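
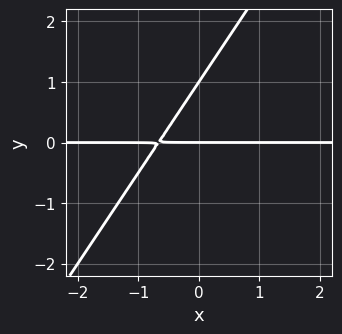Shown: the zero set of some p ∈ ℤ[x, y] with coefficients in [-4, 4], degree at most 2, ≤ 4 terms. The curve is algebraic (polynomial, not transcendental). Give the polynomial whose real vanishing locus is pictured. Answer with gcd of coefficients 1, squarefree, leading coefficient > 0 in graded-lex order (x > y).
3*x*y - 2*y^2 + 2*y

deg p = 2. No degree-1 curve has this shape.
From the axis intercepts and sections: among the integer gridlines, it crosses the y-axis at y ∈ {0, 1}; the visible x-axis segment lies entirely on the curve.
Fitting integer coefficients to these (and the overall shape) gives p.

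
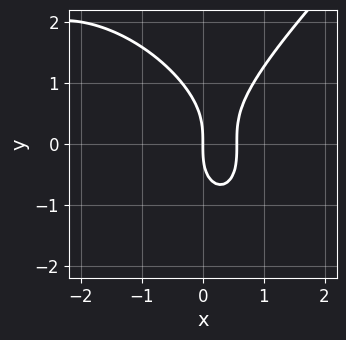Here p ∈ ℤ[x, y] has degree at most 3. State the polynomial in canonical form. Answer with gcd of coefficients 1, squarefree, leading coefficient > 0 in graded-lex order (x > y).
deg p = 3. A generic line meets the curve in up to 3 points.
Checking where it meets the axes: it meets the y-axis at y = 0 (among the integer gridlines); one x-axis crossing is at x = 0.
Matching integer coefficients to the picture gives p.

x^3 - y^3 + 3*x^2 - 2*x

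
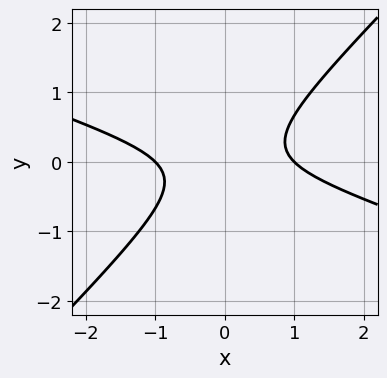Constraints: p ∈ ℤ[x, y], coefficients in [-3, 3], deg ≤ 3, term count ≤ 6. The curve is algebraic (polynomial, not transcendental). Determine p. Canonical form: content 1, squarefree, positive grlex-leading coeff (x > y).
x^2 + 2*x*y - 3*y^2 - 1

1. The degree is 2 — a generic line meets the curve in up to 2 points.
2. From the visible intercepts: no y-intercept at any integer in the box; the x-axis gridline crossings are at x ∈ {-1, 1}.
3. Fitting integer coefficients to these (and the overall shape) gives p.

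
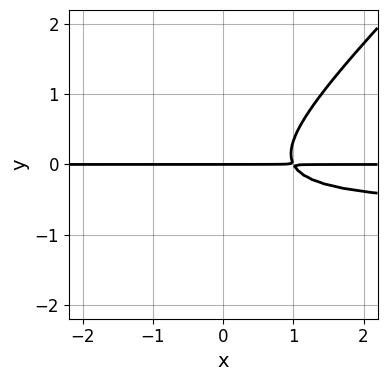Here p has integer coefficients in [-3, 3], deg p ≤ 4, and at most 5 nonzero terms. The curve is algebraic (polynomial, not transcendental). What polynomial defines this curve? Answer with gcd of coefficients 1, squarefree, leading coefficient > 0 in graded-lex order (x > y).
First, deg p = 3.
Next, observable constraints: it crosses the y-axis at the gridline y = 0; the visible x-axis segment lies entirely on the curve.
Finally, assembling these constraints gives the stated polynomial.

3*x*y^2 - 3*y^3 + 2*x*y - 2*y^2 - 2*y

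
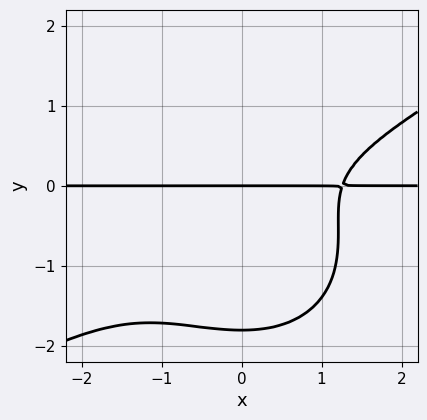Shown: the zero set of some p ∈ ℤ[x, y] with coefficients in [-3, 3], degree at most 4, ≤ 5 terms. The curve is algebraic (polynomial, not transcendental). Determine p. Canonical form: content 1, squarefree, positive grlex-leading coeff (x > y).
x^3*y - x^2*y^2 - 2*y^4 - 3*y^3 - 2*y

1. Degree: the shape is more complex than any degree-3 curve, so deg p = 4.
2. Reading off the gridlines: the visible x-axis segment lies entirely on the curve; one y-axis crossing is at y = 0.
3. The integer polynomial consistent with all of this is the stated p.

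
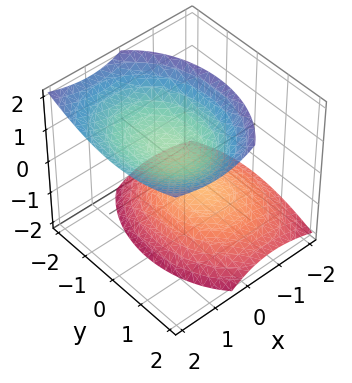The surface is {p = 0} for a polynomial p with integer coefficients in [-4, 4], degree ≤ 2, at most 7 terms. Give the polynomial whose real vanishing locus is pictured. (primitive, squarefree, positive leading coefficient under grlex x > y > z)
3*x^2 - 3*x*z + 2*y^2 - 3*z^2 + 3

First, the picture has 2 separate pieces.
Then, degree: the shape is more complex than any degree-1 surface, so deg p = 2.
Then, checking where it meets the axes: the z-axis gridline crossings are at z ∈ {-1, 1}; no y-intercept at any integer in the box; no x-intercept at any integer in the box.
Finally, assembling these constraints gives the stated polynomial.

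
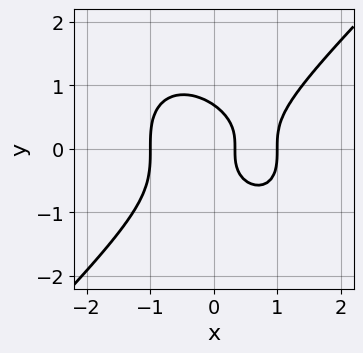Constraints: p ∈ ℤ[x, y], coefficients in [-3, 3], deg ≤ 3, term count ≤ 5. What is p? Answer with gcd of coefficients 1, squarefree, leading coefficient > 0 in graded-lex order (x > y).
3*x^3 - 3*y^3 - x^2 - 3*x + 1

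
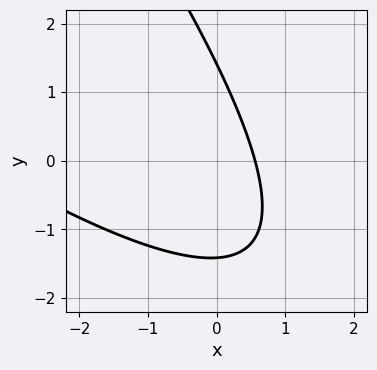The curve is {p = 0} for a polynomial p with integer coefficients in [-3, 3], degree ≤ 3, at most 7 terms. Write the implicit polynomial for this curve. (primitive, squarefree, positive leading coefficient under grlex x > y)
First, the degree is 2 — the shape is more complex than any degree-1 curve.
Finally, putting this together gives p.

x^2 + 2*x*y + y^2 + 3*x - 2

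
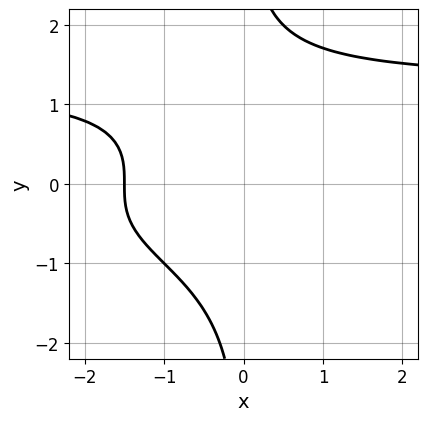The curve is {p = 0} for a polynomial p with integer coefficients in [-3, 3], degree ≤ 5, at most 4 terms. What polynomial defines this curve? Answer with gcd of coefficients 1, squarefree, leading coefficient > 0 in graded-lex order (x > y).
x*y^3 - 2*x - 3

(a) The degree is 4 — no degree-3 curve has this shape.
(b) Reading off the gridlines: no y-intercept at any integer in the box.
(c) Matching integer coefficients to the picture gives p.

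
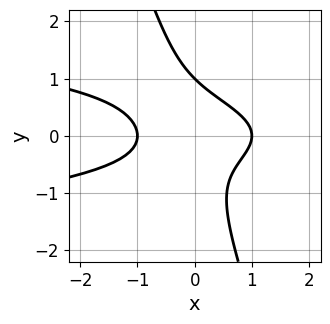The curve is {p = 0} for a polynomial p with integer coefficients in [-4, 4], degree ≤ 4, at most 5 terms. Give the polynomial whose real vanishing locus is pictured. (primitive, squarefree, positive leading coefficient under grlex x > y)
3*x*y^2 + y^3 + x^2 - 1

The degree is 3 — no degree-2 curve has this shape.
Against the integer gridlines: among the integer gridlines, it crosses the x-axis at x ∈ {-1, 1}; one y-axis crossing is at y = 1.
Fitting integer coefficients to these (and the overall shape) gives p.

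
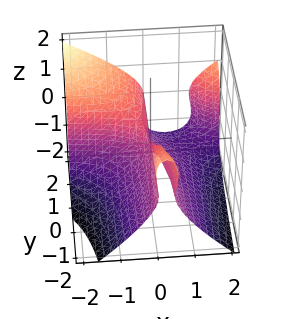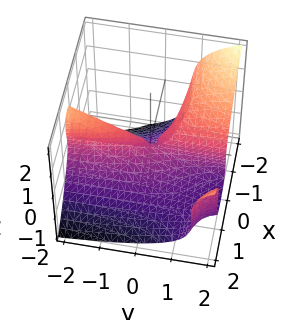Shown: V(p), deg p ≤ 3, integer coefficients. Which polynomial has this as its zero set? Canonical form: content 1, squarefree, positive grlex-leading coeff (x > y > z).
3*x^2*y - y*z^2 - 2*z^3 - 3*x^2 - 2*x*y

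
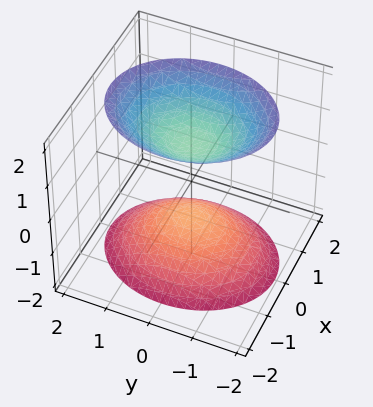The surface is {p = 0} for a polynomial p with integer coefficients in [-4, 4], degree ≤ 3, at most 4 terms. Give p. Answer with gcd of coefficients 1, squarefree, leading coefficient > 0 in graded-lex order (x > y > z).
3*x^2 + 2*y^2 - 2*z^2 + 2

First, the picture has 2 separate pieces. They look like related sheets of one shape, so recover p as a whole.
Then, degree: two sheets facing apart; a quadric, so deg p = 2.
Then, symmetries: it's symmetric under y → −y, forcing even powers of y; it's symmetric under z → −z, forcing even powers of z; mirror symmetry x ↦ −x ⇒ only even powers of x.
Next, from the visible intercepts: the z-axis gridline crossings are at z ∈ {-1, 1}; the surface avoids every integer y-axis point in the box; it misses every integer gridline on the x-axis.
Finally, together with the visible shape, these determine p as stated.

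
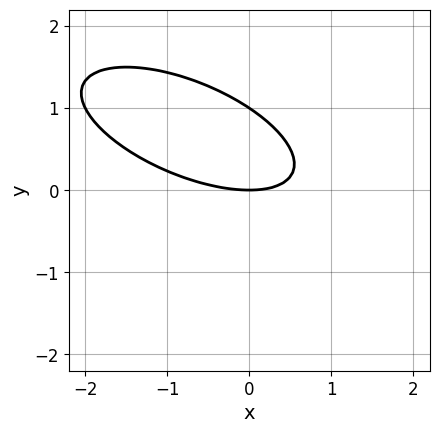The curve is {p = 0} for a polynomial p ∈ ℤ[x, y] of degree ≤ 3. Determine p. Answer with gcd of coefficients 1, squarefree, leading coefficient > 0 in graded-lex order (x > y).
1. deg p = 2. No degree-1 curve has this shape.
2. Checking where it meets the axes: among the integer gridlines, it crosses the y-axis at y ∈ {0, 1}; it meets the x-axis at x = 0 (among the integer gridlines).
3. Fitting integer coefficients to these (and the overall shape) gives p.

x^2 + 2*x*y + 3*y^2 - 3*y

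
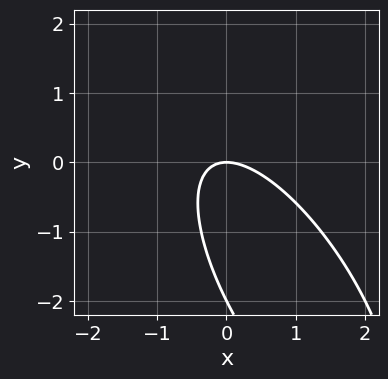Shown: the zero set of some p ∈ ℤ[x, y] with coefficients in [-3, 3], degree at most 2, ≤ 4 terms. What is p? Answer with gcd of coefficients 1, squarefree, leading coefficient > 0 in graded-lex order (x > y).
2*x^2 + 2*x*y + y^2 + 2*y

(a) The degree is 2 — no degree-1 curve has this shape.
(b) From the visible intercepts: it meets the x-axis at x = 0 (among the integer gridlines); among the integer gridlines, it crosses the y-axis at y ∈ {-2, 0}.
(c) Solving for integer coefficients yields p as stated.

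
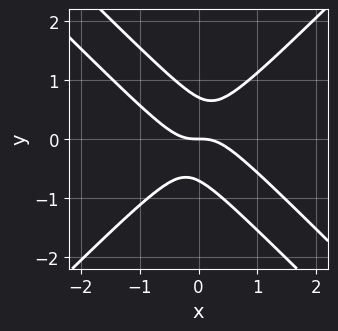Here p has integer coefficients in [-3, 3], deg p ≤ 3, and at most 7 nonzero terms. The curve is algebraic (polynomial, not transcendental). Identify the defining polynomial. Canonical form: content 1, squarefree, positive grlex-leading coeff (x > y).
2*x^3 + 2*x^2*y - 2*x*y^2 - 2*y^3 + y

1. Degree: a generic line meets the curve in up to 3 points, so deg p = 3.
2. Reading off the gridlines: it crosses the y-axis at the gridline y = 0; one x-axis crossing is at x = 0.
3. Assembling these constraints gives the stated polynomial.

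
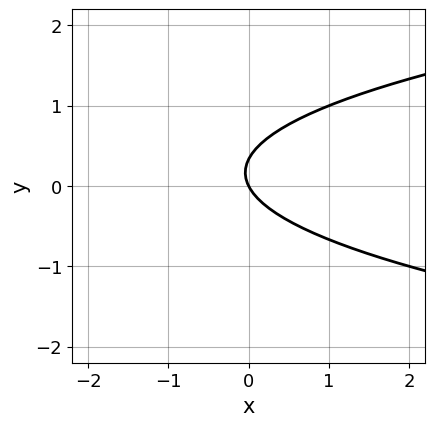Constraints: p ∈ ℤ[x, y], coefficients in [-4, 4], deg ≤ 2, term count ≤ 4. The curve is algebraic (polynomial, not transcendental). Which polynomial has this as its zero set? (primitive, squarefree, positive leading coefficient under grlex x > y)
3*y^2 - 2*x - y

First, degree: no degree-1 curve has this shape, so deg p = 2.
Then, from the axis intercepts and sections: one x-axis crossing is at x = 0; it meets the y-axis at y = 0 (among the integer gridlines).
Finally, fitting integer coefficients to these (and the overall shape) gives p.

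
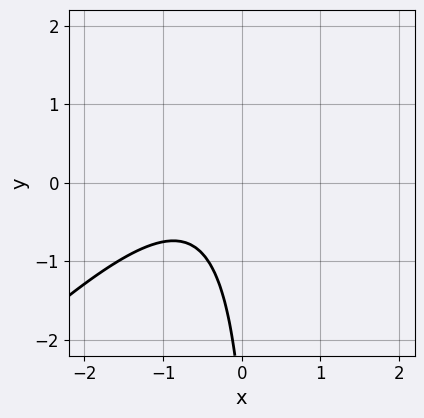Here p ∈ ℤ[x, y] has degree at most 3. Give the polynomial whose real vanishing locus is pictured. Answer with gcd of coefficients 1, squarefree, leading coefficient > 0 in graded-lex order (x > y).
3*x^2 - 3*x*y + 3*x + y + 3

The degree is 2 — the shape is more complex than any degree-1 curve.
Reading off the gridlines: it misses every integer gridline on the y-axis; the curve avoids every integer x-axis point in the box.
Assembling these constraints gives the stated polynomial.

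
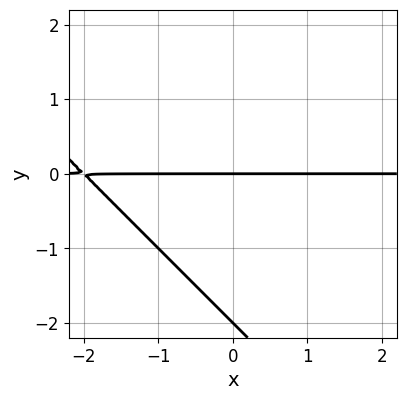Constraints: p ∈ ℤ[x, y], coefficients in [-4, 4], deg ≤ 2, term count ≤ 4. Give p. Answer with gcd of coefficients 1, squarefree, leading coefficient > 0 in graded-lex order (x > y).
x*y + y^2 + 2*y

1. deg p = 2. The shape is more complex than any degree-1 curve.
2. From the visible intercepts: the y-axis gridline crossings are at y ∈ {-2, 0}; the visible x-axis segment lies entirely on the curve.
3. The integer polynomial consistent with all of this is the stated p.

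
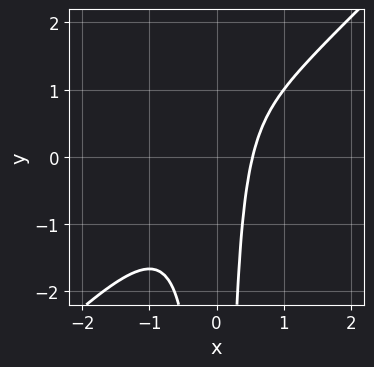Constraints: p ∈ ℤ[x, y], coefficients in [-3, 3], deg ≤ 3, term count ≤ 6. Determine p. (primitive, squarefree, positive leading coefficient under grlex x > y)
(a) The degree is 3 — a generic line meets the curve in up to 3 points.
(b) Reading off the gridlines: it misses every integer gridline on the y-axis.
(c) Together with the visible shape, these determine p as stated.

3*x^3 - 3*x^2*y + x - 1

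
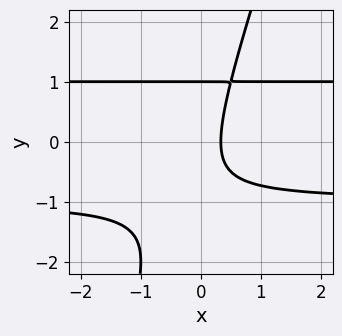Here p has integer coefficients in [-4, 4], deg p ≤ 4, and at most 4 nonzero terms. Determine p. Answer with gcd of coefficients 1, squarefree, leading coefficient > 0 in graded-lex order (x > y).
3*x*y^2 - y^3 - 3*x + 1

deg p = 3.
Against the integer gridlines: one y-axis crossing is at y = 1.
Matching integer coefficients to the picture gives p.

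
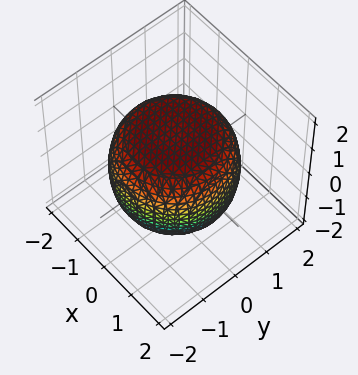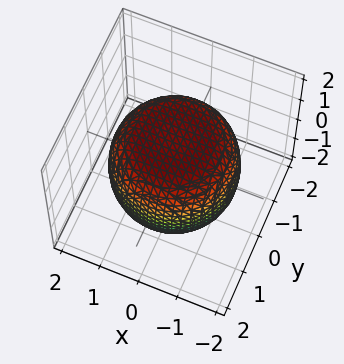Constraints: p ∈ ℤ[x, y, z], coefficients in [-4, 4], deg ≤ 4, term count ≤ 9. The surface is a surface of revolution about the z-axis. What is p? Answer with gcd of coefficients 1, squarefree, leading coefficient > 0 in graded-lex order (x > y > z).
x^4 + 2*x^2*y^2 + y^4 - x^2 - y^2 + 2*z^2 - 3

1. deg p = 4. No degree-3 surface has this shape.
2. Symmetries: rotational symmetry about the z-axis ⇒ p depends on x, y only through x² + y².
3. From the axis intercepts and sections: a circular section at z = 0 has radius between 1 and 2.
4. Together with the visible shape, these determine p as stated.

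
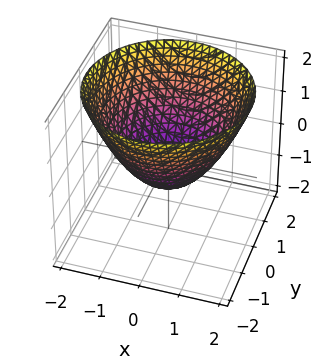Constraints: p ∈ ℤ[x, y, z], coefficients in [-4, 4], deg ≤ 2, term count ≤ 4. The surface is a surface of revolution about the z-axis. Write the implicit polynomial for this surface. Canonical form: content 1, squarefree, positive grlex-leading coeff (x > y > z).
The degree is 2 — the shape is more complex than any degree-1 surface.
By symmetry, the surface is invariant under rotation about z: p = q(x² + y², z).
From the visible intercepts: among the integer gridlines, it crosses the y-axis at y ∈ {-1, 1}; the x-axis gridline crossings are at x ∈ {-1, 1}; a circular section at z = 0 has radius exactly 1.
These observations pin down the coefficients.

2*x^2 + 2*y^2 - 3*z - 2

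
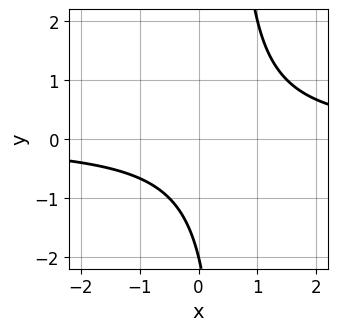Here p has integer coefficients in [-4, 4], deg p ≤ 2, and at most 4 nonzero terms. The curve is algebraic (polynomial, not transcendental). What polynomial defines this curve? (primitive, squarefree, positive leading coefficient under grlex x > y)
(a) The degree is 2 — the shape is more complex than any degree-1 curve.
(b) From the visible intercepts: one y-axis crossing is at y = -2; it misses every integer gridline on the x-axis.
(c) Together with the visible shape, these determine p as stated.

2*x*y - y - 2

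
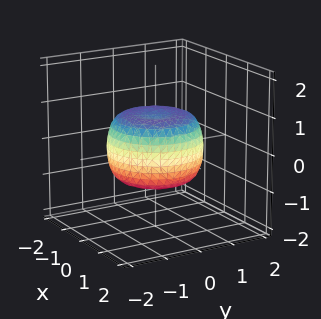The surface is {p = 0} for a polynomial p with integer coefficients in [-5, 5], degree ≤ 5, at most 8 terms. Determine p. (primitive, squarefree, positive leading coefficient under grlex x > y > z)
2*x^4 + 4*x^2*y^2 + 2*y^4 - 2*x^2 - 2*y^2 + 3*z^2 - 2

(a) Degree: a generic line meets the surface in up to 4 points, so deg p = 4.
(b) Symmetry: the surface is invariant under rotation about z: p = q(x² + y², z).
(c) Observable constraints: a circular section at z = 0 has radius between 1 and 2.
(d) The integer polynomial consistent with all of this is the stated p.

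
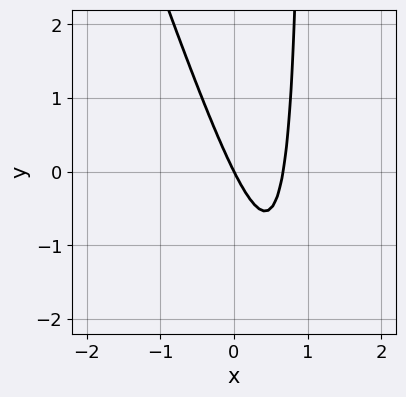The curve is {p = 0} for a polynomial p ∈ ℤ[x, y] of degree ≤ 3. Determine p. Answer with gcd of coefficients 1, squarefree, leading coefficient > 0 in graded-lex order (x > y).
3*x^2 + x*y - 2*x - y

1. The degree is 2 — the shape is more complex than any degree-1 curve.
2. Against the integer gridlines: it crosses the x-axis at the gridline x = 0; it crosses the y-axis at the gridline y = 0.
3. The integer polynomial consistent with all of this is the stated p.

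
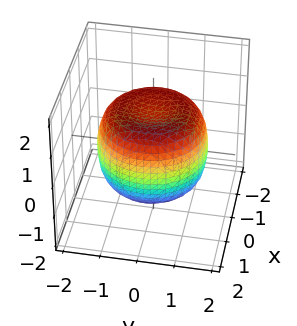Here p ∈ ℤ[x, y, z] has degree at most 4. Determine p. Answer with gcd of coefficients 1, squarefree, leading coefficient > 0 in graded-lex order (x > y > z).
2*x^4 + 4*x^2*y^2 + 2*y^4 - 3*x^2 - 3*y^2 + 3*z^2 - 3

First, the degree is 4 — a generic line meets the surface in up to 4 points.
Next, symmetries: the surface is invariant under rotation about z: p = q(x² + y², z).
Then, from the axis intercepts and sections: among the integer gridlines, it crosses the z-axis at z ∈ {-1, 1}; a circular section at z = 1 has radius between 1 and 2.
Finally, the integer polynomial consistent with all of this is the stated p.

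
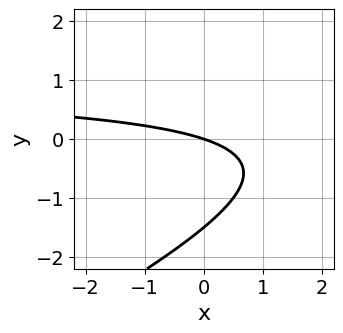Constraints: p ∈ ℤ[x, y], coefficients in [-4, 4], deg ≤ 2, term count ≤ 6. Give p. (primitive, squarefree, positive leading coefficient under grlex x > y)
x*y - 2*y^2 - x - 3*y

Degree: the shape is more complex than any degree-1 curve, so deg p = 2.
From the visible intercepts: it crosses the x-axis at the gridline x = 0; one y-axis crossing is at y = 0.
Matching integer coefficients to the picture gives p.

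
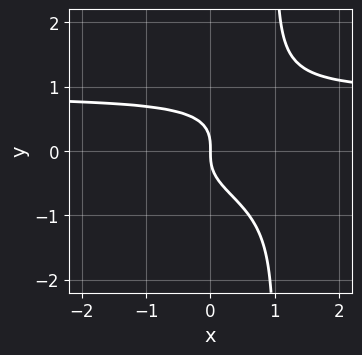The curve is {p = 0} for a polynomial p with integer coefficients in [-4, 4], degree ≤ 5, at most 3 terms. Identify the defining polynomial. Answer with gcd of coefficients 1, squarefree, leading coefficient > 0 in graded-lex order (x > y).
(a) deg p = 4.
(b) Observable constraints: it meets the y-axis at y = 0 (among the integer gridlines); it meets the x-axis at x = 0 (among the integer gridlines).
(c) Putting this together gives p.

3*x*y^3 - 3*y^3 - 2*x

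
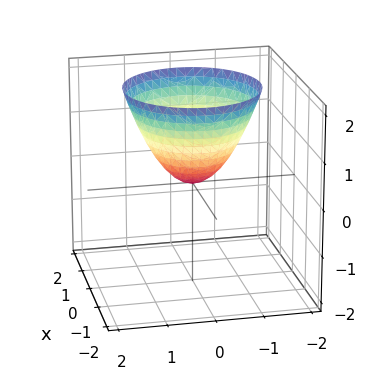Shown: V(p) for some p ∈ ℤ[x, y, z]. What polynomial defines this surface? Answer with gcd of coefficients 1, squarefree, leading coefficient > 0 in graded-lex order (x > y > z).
First, the degree is 2 — a paraboloid; a quadric.
Next, symmetries: rotational symmetry about the z-axis ⇒ p depends on x, y only through x² + y².
Next, from the visible intercepts: a circular section at z = 2 has radius between 1 and 2; it meets the y-axis at y = 0 (among the integer gridlines); one z-axis crossing is at z = 0.
Finally, fitting integer coefficients to these (and the overall shape) gives p.

x^2 + y^2 - z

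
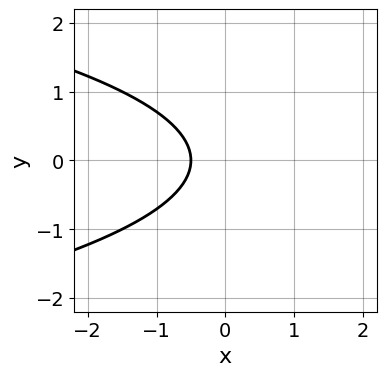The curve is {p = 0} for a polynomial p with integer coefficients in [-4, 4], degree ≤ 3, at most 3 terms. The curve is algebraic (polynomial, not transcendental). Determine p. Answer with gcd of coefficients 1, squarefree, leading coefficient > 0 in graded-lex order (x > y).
First, degree: the shape is more complex than any degree-1 curve, so deg p = 2.
Next, symmetries: the y ↦ −y reflection is a symmetry, so y appears only in even powers.
Next, against the integer gridlines: no y-intercept at any integer in the box.
Finally, putting this together gives p.

2*y^2 + 2*x + 1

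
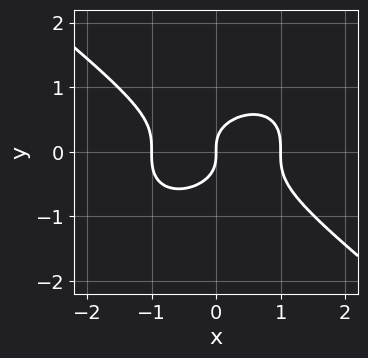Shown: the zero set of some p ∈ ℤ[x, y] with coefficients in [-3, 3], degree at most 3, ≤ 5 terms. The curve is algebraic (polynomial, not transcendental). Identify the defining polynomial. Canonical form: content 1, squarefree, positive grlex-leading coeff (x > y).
x^3 + 2*y^3 - x

The degree is 3 — a generic line meets the curve in up to 3 points.
Reading off the gridlines: it meets the y-axis at y = 0 (among the integer gridlines); the x-axis gridline crossings are at x ∈ {-1, 0, 1}.
Matching integer coefficients to the picture gives p.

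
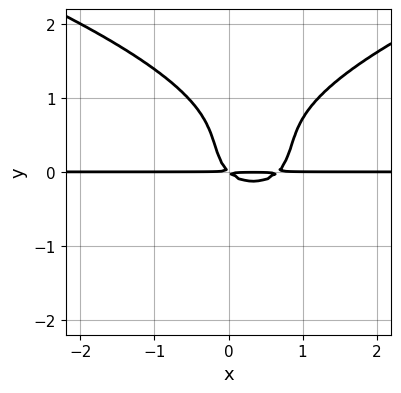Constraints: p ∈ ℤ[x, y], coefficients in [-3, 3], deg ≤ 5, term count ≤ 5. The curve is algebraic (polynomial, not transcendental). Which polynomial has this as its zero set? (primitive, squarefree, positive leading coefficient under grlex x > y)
1. The degree is 4 — no degree-3 curve has this shape.
2. Observable constraints: every point of the x-axis in the box is on the curve.
3. Matching integer coefficients to the picture gives p.

3*y^4 - 3*x^2*y - 3*y^3 + 2*x*y + 2*y^2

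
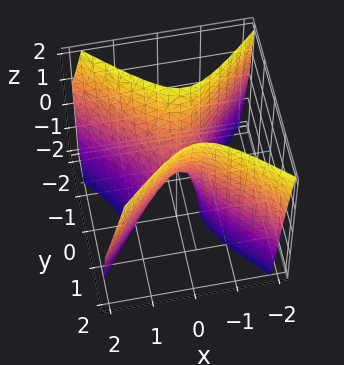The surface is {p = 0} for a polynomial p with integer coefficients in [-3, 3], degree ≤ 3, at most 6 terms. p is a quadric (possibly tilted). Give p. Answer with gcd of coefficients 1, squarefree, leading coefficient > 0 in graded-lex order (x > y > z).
The degree is 2 — a generic line meets the surface in up to 2 points.
Reading off the gridlines: it crosses the z-axis at the gridline z = 0; it crosses the x-axis at the gridline x = 0.
Solving for integer coefficients yields p as stated.

3*x^2 + x*z - 3*y^2 + z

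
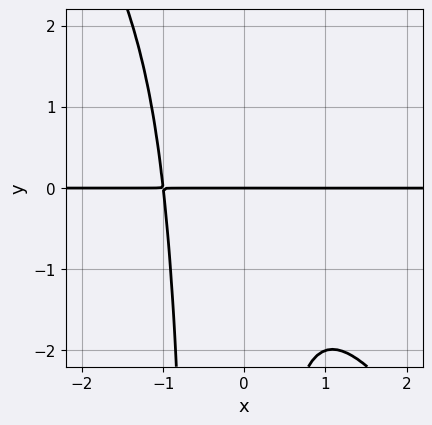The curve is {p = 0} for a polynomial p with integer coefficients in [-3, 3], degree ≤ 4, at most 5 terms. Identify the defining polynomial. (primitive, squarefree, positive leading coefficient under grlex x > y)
1. deg p = 4. A generic line meets the curve in up to 4 points.
2. Against the integer gridlines: one y-axis crossing is at y = 0; the visible x-axis segment lies entirely on the curve.
3. These observations pin down the coefficients.

3*x^3*y + 2*x^2*y^2 + x*y^2 + 3*y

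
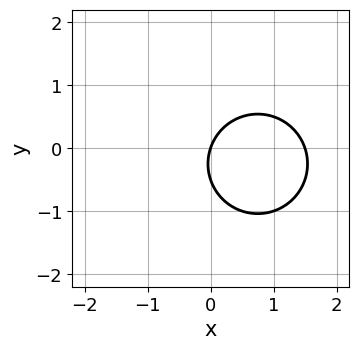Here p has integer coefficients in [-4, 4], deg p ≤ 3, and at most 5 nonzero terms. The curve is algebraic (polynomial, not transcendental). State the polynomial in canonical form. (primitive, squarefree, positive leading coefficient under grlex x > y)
2*x^2 + 2*y^2 - 3*x + y

The degree is 2 — the shape is more complex than any degree-1 curve.
Against the integer gridlines: one x-axis crossing is at x = 0; it meets the y-axis at y = 0 (among the integer gridlines).
Assembling these constraints gives the stated polynomial.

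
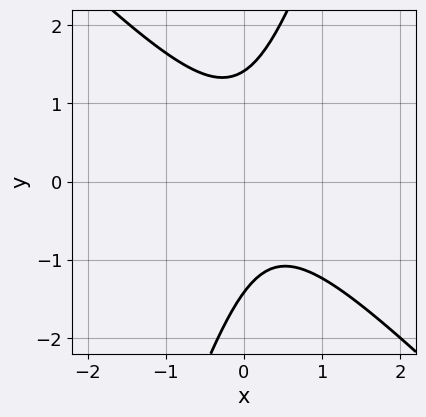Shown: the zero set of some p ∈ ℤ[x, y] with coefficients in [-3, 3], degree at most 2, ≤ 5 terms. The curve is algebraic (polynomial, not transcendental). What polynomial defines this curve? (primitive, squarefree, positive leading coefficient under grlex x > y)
3*x^2 + 2*x*y - y^2 - x + 2

(a) Degree: a generic line meets the curve in up to 2 points, so deg p = 2.
(b) From the axis intercepts and sections: no x-intercept at any integer in the box.
(c) Solving for integer coefficients yields p as stated.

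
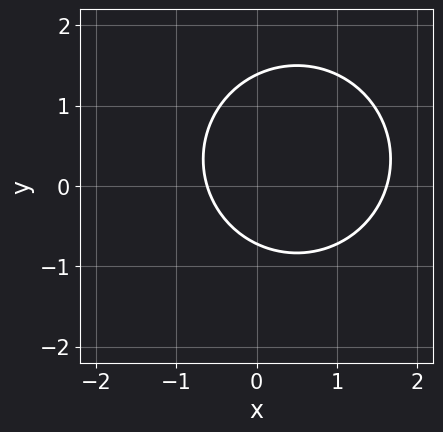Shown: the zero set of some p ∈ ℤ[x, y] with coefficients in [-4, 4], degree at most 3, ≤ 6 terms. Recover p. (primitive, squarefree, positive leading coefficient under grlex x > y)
(a) Degree: a generic line meets the curve in up to 2 points, so deg p = 2.
(b) The integer polynomial consistent with all of this is the stated p.

3*x^2 + 3*y^2 - 3*x - 2*y - 3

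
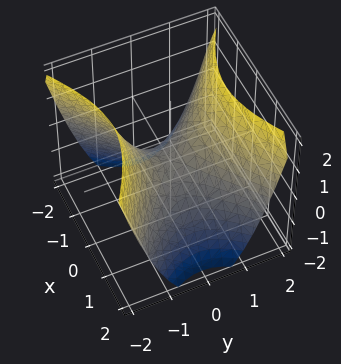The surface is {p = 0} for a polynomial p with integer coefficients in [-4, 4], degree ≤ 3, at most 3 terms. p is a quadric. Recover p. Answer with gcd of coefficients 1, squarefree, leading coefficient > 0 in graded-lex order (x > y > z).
Degree: a saddle surface; a quadric, so deg p = 2.
Symmetries: the x ↦ −x reflection is a symmetry, so x appears only in even powers; the y ↦ −y reflection is a symmetry, so y appears only in even powers.
From the axis intercepts and sections: it meets the y-axis at y = 0 (among the integer gridlines); one x-axis crossing is at x = 0; it meets the z-axis at z = 0 (among the integer gridlines).
These observations pin down the coefficients.

2*x^2 - 3*y^2 + 3*z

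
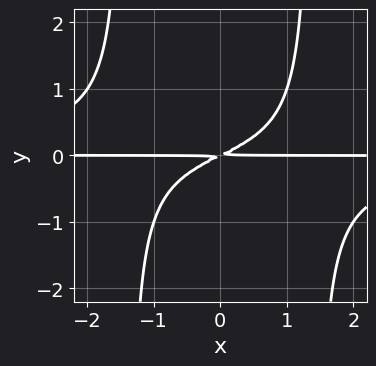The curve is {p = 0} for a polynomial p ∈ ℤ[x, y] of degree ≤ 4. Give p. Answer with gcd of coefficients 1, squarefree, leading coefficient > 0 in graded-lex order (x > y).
x^2*y^2 + x*y - 2*y^2

Degree: no degree-3 curve has this shape, so deg p = 4.
Observable constraints: the visible x-axis segment lies entirely on the curve.
The integer polynomial consistent with all of this is the stated p.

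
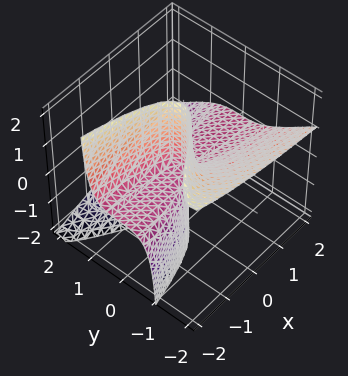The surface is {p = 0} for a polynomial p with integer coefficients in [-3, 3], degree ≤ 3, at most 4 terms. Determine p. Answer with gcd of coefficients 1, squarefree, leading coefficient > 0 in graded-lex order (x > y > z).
(a) deg p = 3. A generic line meets the surface in up to 3 points.
(b) From the axis intercepts and sections: it meets the y-axis at y = 0 (among the integer gridlines); the visible z-axis segment lies entirely on the surface; every point of the x-axis in the box is on the surface.
(c) Solving for integer coefficients yields p as stated.

2*y^3 + 3*y^2*z + 2*x*z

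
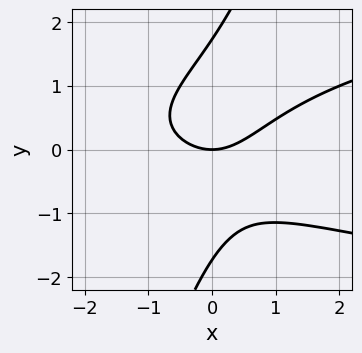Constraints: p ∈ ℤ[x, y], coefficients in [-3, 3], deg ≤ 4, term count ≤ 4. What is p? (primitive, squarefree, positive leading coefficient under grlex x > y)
First, degree: the shape is more complex than any degree-2 curve, so deg p = 3.
Then, from the visible intercepts: it meets the y-axis at y = 0 (among the integer gridlines); it crosses the x-axis at the gridline x = 0.
Finally, putting this together gives p.

3*x*y^2 - y^3 - 2*x^2 + 3*y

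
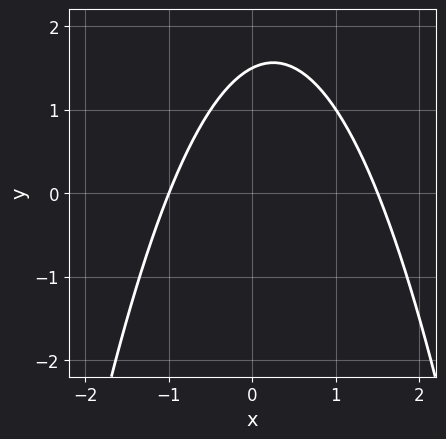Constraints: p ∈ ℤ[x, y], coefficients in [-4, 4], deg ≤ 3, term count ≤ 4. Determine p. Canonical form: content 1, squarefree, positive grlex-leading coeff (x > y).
First, degree: the shape is more complex than any degree-1 curve, so deg p = 2.
Next, reading off the gridlines: it crosses the x-axis at the gridline x = -1.
Finally, solving for integer coefficients yields p as stated.

2*x^2 - x + 2*y - 3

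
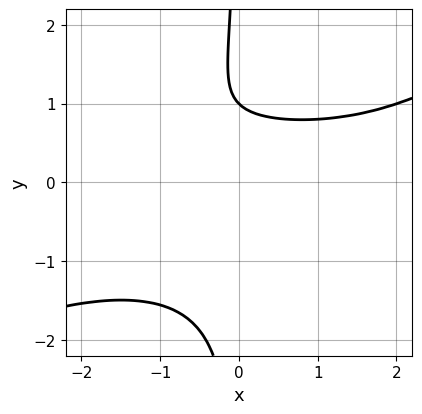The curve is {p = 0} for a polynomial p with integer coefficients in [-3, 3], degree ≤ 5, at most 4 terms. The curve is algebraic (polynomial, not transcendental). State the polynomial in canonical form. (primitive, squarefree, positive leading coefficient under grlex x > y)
x^2*y^2 - 2*x*y^3 - 2*y + 2

1. Degree: no degree-3 curve has this shape, so deg p = 4.
2. Against the integer gridlines: the curve avoids every integer x-axis point in the box; it meets the y-axis at y = 1 (among the integer gridlines).
3. Fitting integer coefficients to these (and the overall shape) gives p.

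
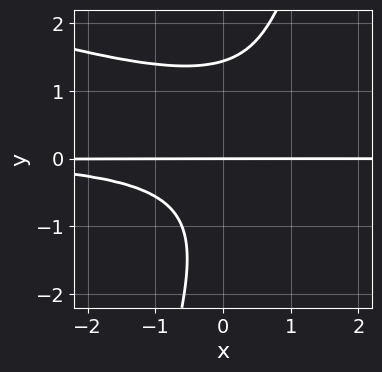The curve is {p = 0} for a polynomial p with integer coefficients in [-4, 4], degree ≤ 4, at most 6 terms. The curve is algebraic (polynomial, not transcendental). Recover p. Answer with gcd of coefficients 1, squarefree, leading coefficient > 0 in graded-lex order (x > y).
x^2*y^2 + 3*x*y^3 - y^4 - 3*x*y^2 + 3*y

1. deg p = 4. The shape is more complex than any degree-3 curve.
2. Reading off the gridlines: the visible x-axis segment lies entirely on the curve; one y-axis crossing is at y = 0.
3. Fitting integer coefficients to these (and the overall shape) gives p.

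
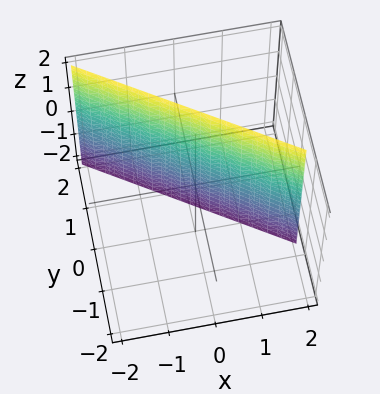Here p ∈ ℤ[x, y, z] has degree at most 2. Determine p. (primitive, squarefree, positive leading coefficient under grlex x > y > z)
2*x + 3*y - 2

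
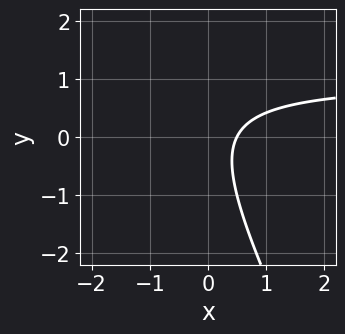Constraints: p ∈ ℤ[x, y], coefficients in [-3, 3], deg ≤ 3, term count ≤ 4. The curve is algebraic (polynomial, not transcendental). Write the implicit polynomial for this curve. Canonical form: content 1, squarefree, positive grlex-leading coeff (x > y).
(a) The degree is 2 — the shape is more complex than any degree-1 curve.
(b) Against the integer gridlines: the curve avoids every integer y-axis point in the box.
(c) The integer polynomial consistent with all of this is the stated p.

2*x*y + y^2 - 2*x + 1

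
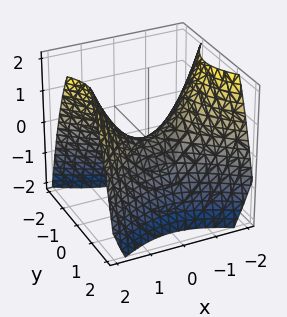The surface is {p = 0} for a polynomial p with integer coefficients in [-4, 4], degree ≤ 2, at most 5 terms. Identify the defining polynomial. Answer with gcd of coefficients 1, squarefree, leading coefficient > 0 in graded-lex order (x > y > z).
deg p = 2.
Symmetries: mirror symmetry x ↦ −x ⇒ only even powers of x; the y ↦ −y reflection is a symmetry, so y appears only in even powers.
From the visible intercepts: it crosses the y-axis at the gridline y = 0; one z-axis crossing is at z = 0.
These observations pin down the coefficients.

2*x^2 - 3*y^2 - 3*z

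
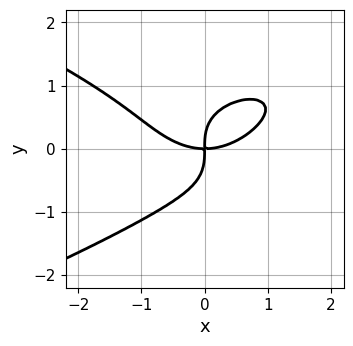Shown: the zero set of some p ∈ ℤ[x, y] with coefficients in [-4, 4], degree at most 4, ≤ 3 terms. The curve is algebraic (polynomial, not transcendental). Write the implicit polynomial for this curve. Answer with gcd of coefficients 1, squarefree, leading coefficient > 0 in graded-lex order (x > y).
2*y^4 + x^3 - 2*x*y

First, degree: the shape is more complex than any degree-3 curve, so deg p = 4.
Next, reading off the gridlines: one y-axis crossing is at y = 0; it crosses the x-axis at the gridline x = 0.
Finally, matching integer coefficients to the picture gives p.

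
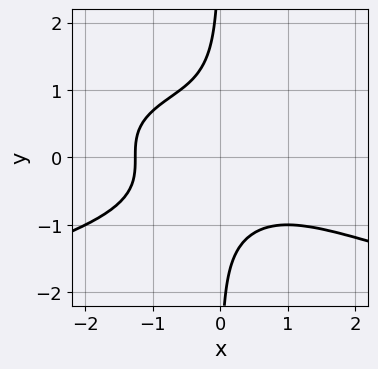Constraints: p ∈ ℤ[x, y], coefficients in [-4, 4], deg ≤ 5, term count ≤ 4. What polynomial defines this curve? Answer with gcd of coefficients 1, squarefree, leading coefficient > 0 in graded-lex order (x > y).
(a) Degree: no degree-3 curve has this shape, so deg p = 4.
(b) From the axis intercepts and sections: the curve avoids every integer y-axis point in the box.
(c) These observations pin down the coefficients.

3*x*y^3 + x^3 + 2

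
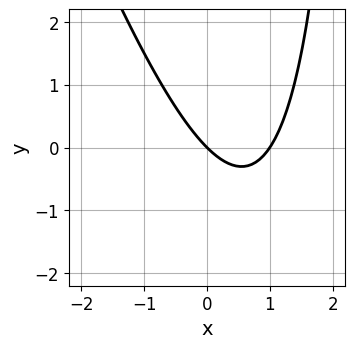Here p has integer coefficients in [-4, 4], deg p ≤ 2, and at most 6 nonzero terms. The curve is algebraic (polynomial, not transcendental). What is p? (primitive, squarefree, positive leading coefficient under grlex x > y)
deg p = 2. No degree-1 curve has this shape.
Observable constraints: one y-axis crossing is at y = 0; among the integer gridlines, it crosses the x-axis at x ∈ {0, 1}.
Putting this together gives p.

3*x^2 + x*y - 3*x - 3*y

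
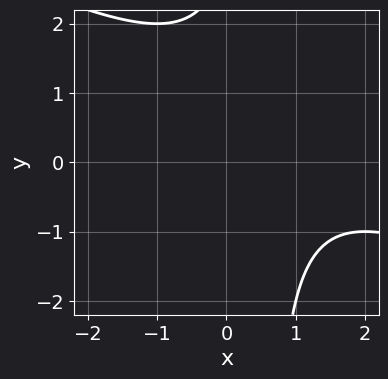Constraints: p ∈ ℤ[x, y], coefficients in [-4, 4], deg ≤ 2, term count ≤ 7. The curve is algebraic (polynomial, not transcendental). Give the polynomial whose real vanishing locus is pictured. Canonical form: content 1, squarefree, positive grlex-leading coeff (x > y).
x^2 + 2*x*y - 2*x - y + 3

1. The degree is 2 — no degree-1 curve has this shape.
2. Observable constraints: no y-intercept at any integer in the box; it misses every integer gridline on the x-axis.
3. Fitting integer coefficients to these (and the overall shape) gives p.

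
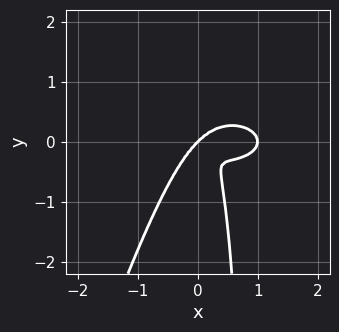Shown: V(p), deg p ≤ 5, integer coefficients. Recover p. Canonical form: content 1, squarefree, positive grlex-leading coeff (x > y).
Degree: the shape is more complex than any degree-3 curve, so deg p = 4.
Observable constraints: one y-axis crossing is at y = 0; among the integer gridlines, it crosses the x-axis at x ∈ {0, 1}.
Solving for integer coefficients yields p as stated.

x^4 + 3*x^2*y^2 - x*y^3 - x^3 + y^3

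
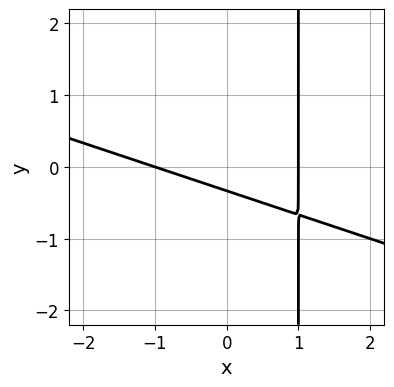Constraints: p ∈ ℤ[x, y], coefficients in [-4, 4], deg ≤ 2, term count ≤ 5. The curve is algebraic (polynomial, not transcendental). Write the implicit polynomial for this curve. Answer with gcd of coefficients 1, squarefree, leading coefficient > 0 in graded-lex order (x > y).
x^2 + 3*x*y - 3*y - 1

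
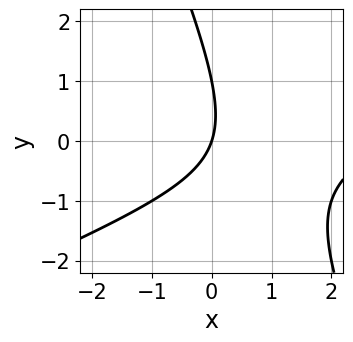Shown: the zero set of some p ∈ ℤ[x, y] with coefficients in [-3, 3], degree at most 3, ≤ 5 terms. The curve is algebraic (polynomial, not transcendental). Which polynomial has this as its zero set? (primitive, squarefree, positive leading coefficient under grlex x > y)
First, deg p = 2.
Next, checking where it meets the axes: one x-axis crossing is at x = 0; the y-axis gridline crossings are at y ∈ {0, 1}.
Finally, matching integer coefficients to the picture gives p.

x^2 - 2*x*y - y^2 - 3*x + y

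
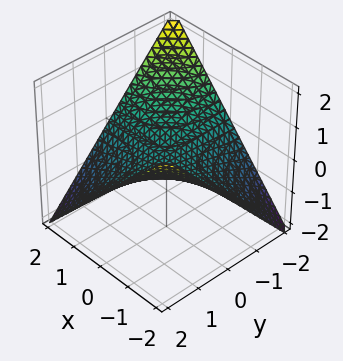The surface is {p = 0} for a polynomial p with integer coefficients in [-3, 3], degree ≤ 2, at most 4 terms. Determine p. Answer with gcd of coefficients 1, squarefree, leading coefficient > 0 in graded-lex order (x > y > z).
First, deg p = 2. A hyperbolic paraboloid; a quadric.
Next, reading off the gridlines: one z-axis crossing is at z = 0; every point of the y-axis in the box is on the surface; every point of the x-axis in the box is on the surface.
Finally, together with the visible shape, these determine p as stated.

x*y + 2*z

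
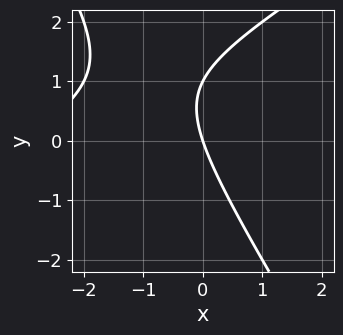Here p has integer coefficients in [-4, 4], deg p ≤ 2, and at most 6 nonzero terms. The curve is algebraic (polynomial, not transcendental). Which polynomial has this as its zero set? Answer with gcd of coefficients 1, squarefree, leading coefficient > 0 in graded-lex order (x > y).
x^2 - x*y - y^2 + 3*x + y

First, the degree is 2 — the shape is more complex than any degree-1 curve.
Next, observable constraints: it crosses the x-axis at the gridline x = 0; the y-axis gridline crossings are at y ∈ {0, 1}.
Finally, putting this together gives p.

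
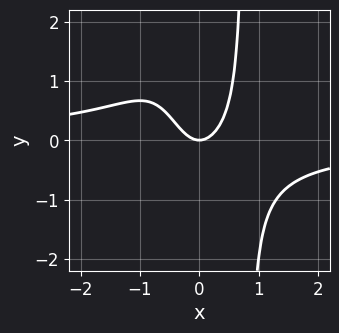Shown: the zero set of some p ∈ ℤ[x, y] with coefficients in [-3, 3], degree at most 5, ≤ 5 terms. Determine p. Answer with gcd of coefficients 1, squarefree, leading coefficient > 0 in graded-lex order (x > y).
2*x^3*y + 2*x^2 - y

1. Degree: a generic line meets the curve in up to 4 points, so deg p = 4.
2. From the axis intercepts and sections: it crosses the x-axis at the gridline x = 0; one y-axis crossing is at y = 0.
3. Putting this together gives p.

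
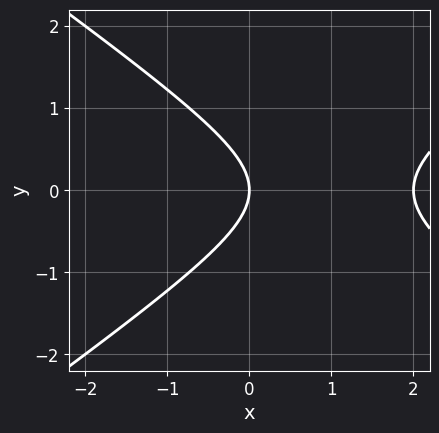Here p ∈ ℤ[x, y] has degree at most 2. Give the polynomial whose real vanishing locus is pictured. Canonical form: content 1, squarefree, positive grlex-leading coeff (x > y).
x^2 - 2*y^2 - 2*x

1. Degree: a generic line meets the curve in up to 2 points, so deg p = 2.
2. Symmetries: mirror symmetry y ↦ −y ⇒ only even powers of y.
3. From the visible intercepts: among the integer gridlines, it crosses the x-axis at x ∈ {0, 2}; it crosses the y-axis at the gridline y = 0.
4. Solving for integer coefficients yields p as stated.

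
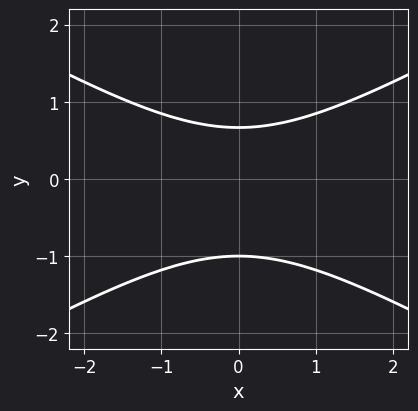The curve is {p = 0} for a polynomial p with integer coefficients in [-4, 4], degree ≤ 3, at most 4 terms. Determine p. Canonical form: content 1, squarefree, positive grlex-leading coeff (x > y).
(a) Degree: the shape is more complex than any degree-1 curve, so deg p = 2.
(b) Symmetries: the x ↦ −x reflection is a symmetry, so x appears only in even powers.
(c) Reading off the gridlines: no x-intercept at any integer in the box; it crosses the y-axis at the gridline y = -1.
(d) Assembling these constraints gives the stated polynomial.

x^2 - 3*y^2 - y + 2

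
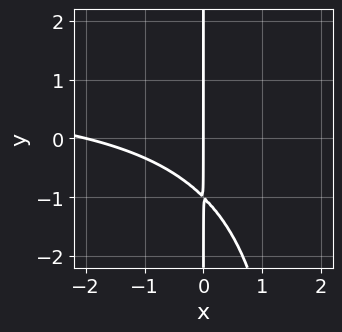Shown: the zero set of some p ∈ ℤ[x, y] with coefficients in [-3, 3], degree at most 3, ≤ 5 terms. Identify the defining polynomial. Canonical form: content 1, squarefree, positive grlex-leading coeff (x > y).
x^2*y - x^2 - 2*x*y - 2*x

deg p = 3. A generic line meets the curve in up to 3 points.
From the visible intercepts: among the integer gridlines, it crosses the x-axis at x ∈ {-2, 0}; every point of the y-axis in the box is on the curve.
Assembling these constraints gives the stated polynomial.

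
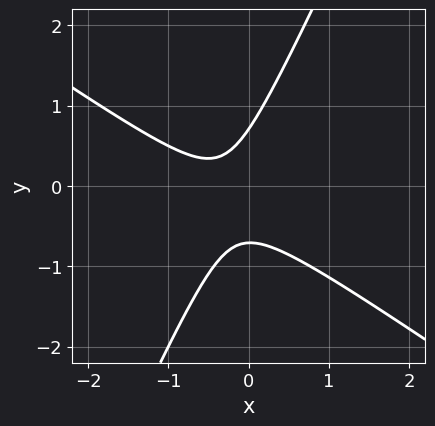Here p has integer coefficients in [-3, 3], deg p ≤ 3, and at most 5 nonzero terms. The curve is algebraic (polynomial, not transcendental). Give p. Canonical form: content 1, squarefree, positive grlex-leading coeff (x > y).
3*x^2 + 3*x*y - 2*y^2 + 2*x + 1

(a) Degree: the shape is more complex than any degree-1 curve, so deg p = 2.
(b) Against the integer gridlines: the curve avoids every integer x-axis point in the box.
(c) These observations pin down the coefficients.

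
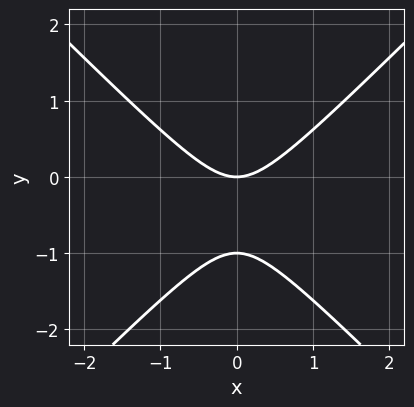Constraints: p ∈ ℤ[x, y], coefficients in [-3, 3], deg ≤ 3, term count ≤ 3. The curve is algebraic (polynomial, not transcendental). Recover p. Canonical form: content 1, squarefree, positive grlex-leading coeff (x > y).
x^2 - y^2 - y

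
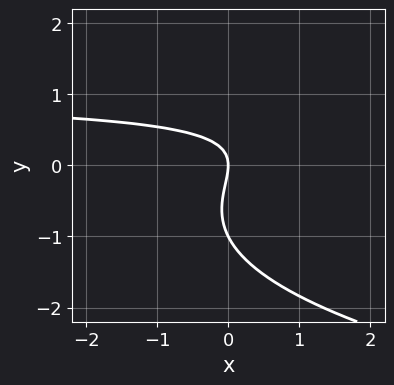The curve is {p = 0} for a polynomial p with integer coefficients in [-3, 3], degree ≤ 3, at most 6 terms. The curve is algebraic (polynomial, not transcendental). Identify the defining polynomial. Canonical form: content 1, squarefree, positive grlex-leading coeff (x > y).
y^3 - x*y + y^2 + x

The degree is 3 — no degree-2 curve has this shape.
Observable constraints: the y-axis gridline crossings are at y ∈ {-1, 0}; it crosses the x-axis at the gridline x = 0.
Solving for integer coefficients yields p as stated.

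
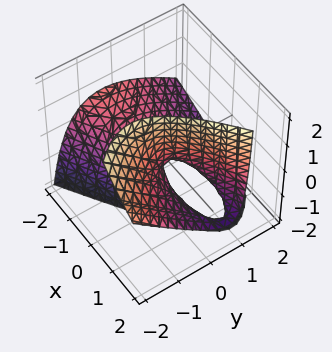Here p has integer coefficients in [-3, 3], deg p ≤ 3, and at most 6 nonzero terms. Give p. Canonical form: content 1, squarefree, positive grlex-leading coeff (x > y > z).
(a) Degree: the shape is more complex than any degree-1 surface, so deg p = 2.
(b) From the visible intercepts: it crosses the y-axis at the gridline y = 0; one x-axis crossing is at x = 0.
(c) Together with the visible shape, these determine p as stated.

x^2 + 3*x*z - 3*y^2 - 3*y*z - 2*z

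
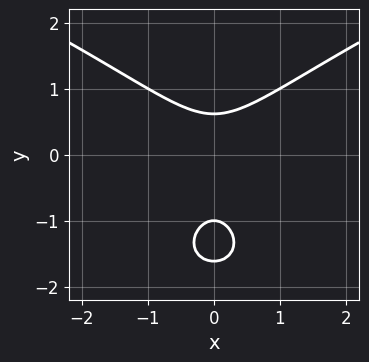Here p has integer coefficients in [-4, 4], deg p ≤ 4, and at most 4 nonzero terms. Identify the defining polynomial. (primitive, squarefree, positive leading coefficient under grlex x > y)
(a) Degree: no degree-2 curve has this shape, so deg p = 3.
(b) Symmetries: the x ↦ −x reflection is a symmetry, so x appears only in even powers.
(c) From the visible intercepts: it misses every integer gridline on the x-axis; one y-axis crossing is at y = -1.
(d) Together with the visible shape, these determine p as stated.

y^3 - 2*x^2 + 2*y^2 - 1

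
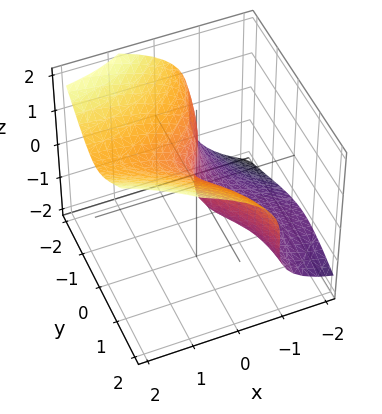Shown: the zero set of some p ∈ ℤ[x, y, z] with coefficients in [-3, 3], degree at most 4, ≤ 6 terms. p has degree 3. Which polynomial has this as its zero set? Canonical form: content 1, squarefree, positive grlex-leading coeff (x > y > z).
x^2*y + 3*x*y^2 - 3*z^3 + 3*y^2 + 3*x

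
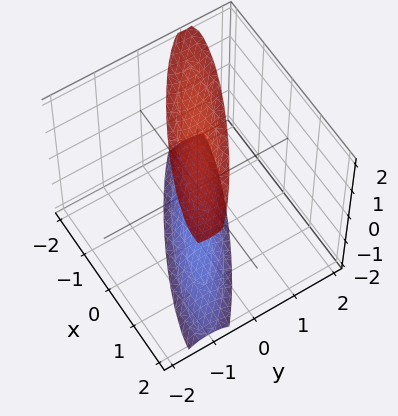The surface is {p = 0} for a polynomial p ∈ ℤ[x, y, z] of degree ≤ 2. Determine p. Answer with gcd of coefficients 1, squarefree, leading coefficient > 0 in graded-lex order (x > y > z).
(a) The picture has 2 separate pieces. They look like related sheets of one shape, so recover p as a whole.
(b) The degree is 2 — a generic line meets the surface in up to 2 points.
(c) From the visible intercepts: it misses every integer gridline on the x-axis; it misses every integer gridline on the y-axis.
(d) Together with the visible shape, these determine p as stated.

x^2 + 3*x*y + 3*y^2 - z^2 + 3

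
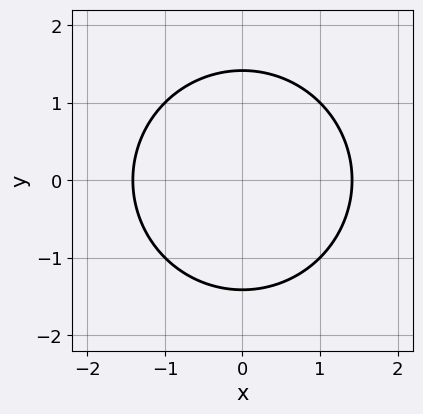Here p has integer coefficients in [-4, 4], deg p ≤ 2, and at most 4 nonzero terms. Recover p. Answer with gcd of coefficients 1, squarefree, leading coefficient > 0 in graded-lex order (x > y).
x^2 + y^2 - 2

1. The degree is 2 — no degree-1 curve has this shape.
2. Symmetries: the y ↦ −y reflection is a symmetry, so y appears only in even powers; it's symmetric under x → −x, forcing even powers of x.
3. Together with the visible shape, these determine p as stated.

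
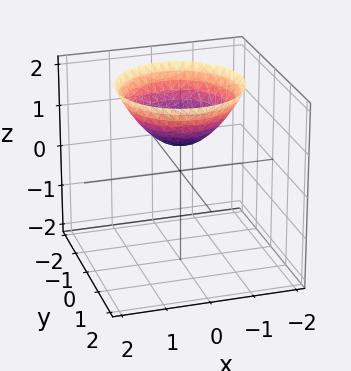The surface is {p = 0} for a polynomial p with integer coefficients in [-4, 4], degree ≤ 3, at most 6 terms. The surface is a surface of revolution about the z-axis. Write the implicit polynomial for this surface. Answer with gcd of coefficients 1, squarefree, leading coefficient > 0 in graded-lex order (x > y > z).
1. Degree: a generic line meets the surface in up to 2 points, so deg p = 2.
2. Symmetries: rotational symmetry about the z-axis ⇒ p depends on x, y only through x² + y².
3. From the axis intercepts and sections: a circular section at z = 1 has radius between 0 and 1; no x-intercept at any integer in the box.
4. Fitting integer coefficients to these (and the overall shape) gives p.

2*x^2 + 2*y^2 - 3*z + 2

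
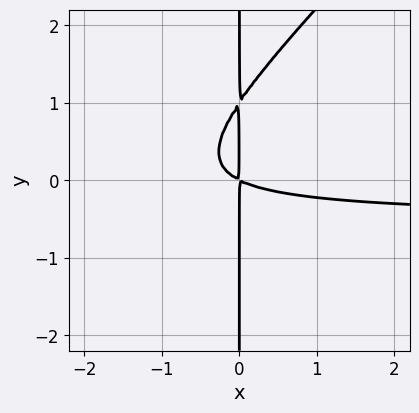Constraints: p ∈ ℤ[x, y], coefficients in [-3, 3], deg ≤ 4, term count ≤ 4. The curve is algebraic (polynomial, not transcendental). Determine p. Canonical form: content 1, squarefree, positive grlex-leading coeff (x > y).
First, degree: a generic line meets the curve in up to 3 points, so deg p = 3.
Next, from the visible intercepts: the visible y-axis segment lies entirely on the curve.
Finally, assembling these constraints gives the stated polynomial.

2*x^2*y - 2*x*y^2 + x^2 + 2*x*y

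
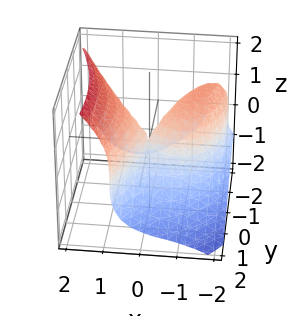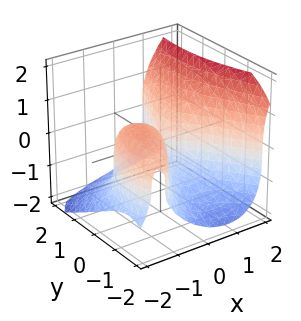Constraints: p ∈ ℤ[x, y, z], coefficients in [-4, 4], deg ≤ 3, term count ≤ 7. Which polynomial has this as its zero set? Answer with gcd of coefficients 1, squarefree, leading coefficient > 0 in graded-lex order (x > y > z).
First, degree: a generic line meets the surface in up to 3 points, so deg p = 3.
Next, observable constraints: it crosses the y-axis at the gridline y = 0; it meets the x-axis at x = 0 (among the integer gridlines); one z-axis crossing is at z = 0.
Finally, assembling these constraints gives the stated polynomial.

2*x^3 - 2*z^3 + 3*x^2 + 3*x*y - 2*y^2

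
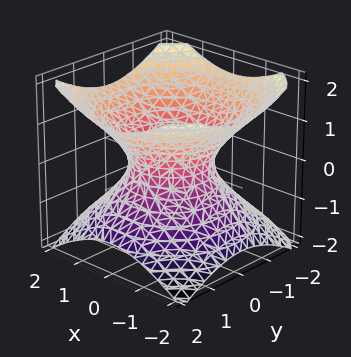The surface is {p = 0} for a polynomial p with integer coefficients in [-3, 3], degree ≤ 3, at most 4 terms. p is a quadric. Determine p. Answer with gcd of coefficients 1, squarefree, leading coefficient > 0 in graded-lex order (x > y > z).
(a) The degree is 2 — one connected sheet with a waist; a quadric.
(b) Symmetries: the surface is invariant under rotation about z: p = q(x² + y², z); mirror symmetry z ↦ −z ⇒ only even powers of z.
(c) From the visible intercepts: the x-axis gridline crossings are at x ∈ {-1, 1}; the y-axis gridline crossings are at y ∈ {-1, 1}; the surface avoids every integer z-axis point in the box; a circular section at z = 1 has radius between 1 and 2.
(d) Together with the visible shape, these determine p as stated.

2*x^2 + 2*y^2 - 3*z^2 - 2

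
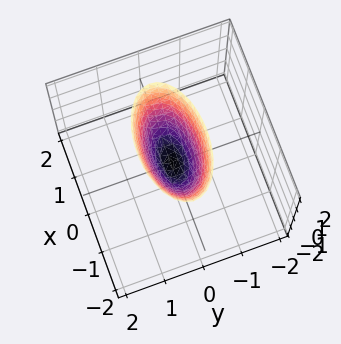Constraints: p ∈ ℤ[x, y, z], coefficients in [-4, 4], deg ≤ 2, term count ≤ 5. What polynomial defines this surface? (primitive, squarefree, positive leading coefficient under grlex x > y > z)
x^2 + 3*y^2 - z

First, the degree is 2 — a paraboloid; a quadric.
Then, symmetries: mirror symmetry y ↦ −y ⇒ only even powers of y; mirror symmetry x ↦ −x ⇒ only even powers of x.
Then, from the visible intercepts: it crosses the x-axis at the gridline x = 0; it meets the y-axis at y = 0 (among the integer gridlines).
Finally, these observations pin down the coefficients.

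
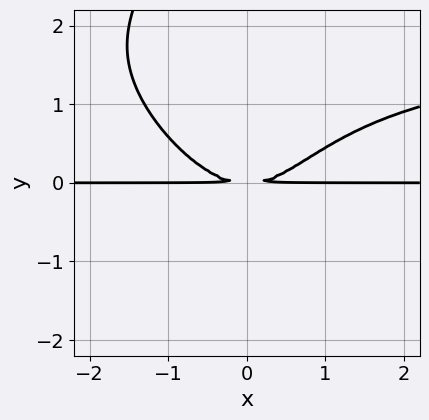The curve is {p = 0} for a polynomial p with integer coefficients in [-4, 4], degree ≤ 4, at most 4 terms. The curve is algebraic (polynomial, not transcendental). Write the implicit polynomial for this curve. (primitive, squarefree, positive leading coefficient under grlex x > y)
x^2*y^2 + x*y^3 - 2*x^2*y + 3*y^2

(a) The degree is 4 — no degree-3 curve has this shape.
(b) From the axis intercepts and sections: the visible x-axis segment lies entirely on the curve.
(c) Solving for integer coefficients yields p as stated.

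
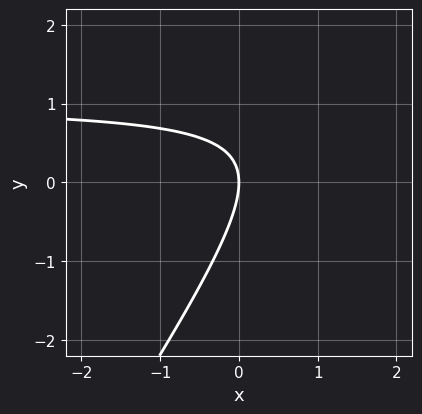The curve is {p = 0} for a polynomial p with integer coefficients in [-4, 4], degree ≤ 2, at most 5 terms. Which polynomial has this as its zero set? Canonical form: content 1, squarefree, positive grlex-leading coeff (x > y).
3*x*y - 2*y^2 - 3*x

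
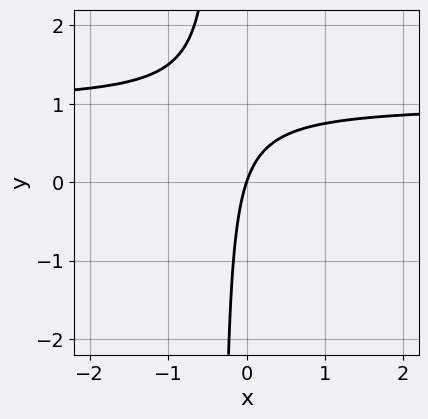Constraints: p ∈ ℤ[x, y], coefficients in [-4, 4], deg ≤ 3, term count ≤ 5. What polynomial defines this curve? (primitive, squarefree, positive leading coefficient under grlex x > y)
3*x*y - 3*x + y

Degree: a generic line meets the curve in up to 2 points, so deg p = 2.
From the visible intercepts: it meets the y-axis at y = 0 (among the integer gridlines); one x-axis crossing is at x = 0.
Matching integer coefficients to the picture gives p.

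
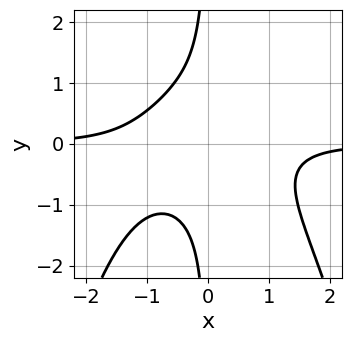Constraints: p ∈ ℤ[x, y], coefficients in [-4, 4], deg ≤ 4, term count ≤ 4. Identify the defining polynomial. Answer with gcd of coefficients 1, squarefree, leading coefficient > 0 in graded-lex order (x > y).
2*x^3*y + 3*x*y^2 + 2

(a) Degree: a generic line meets the curve in up to 4 points, so deg p = 4.
(b) Reading off the gridlines: it misses every integer gridline on the x-axis; no y-intercept at any integer in the box.
(c) Putting this together gives p.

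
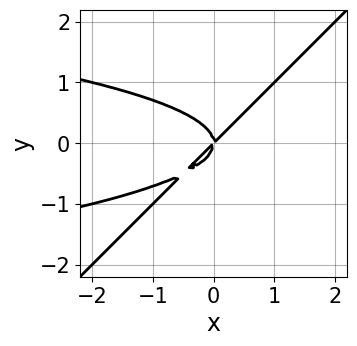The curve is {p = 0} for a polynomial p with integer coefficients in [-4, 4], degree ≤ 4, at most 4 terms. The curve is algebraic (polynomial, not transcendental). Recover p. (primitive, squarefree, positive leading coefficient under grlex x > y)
2*x*y^2 - 2*y^3 + x^2 - x*y

(a) The degree is 3 — a generic line meets the curve in up to 3 points.
(b) Observable constraints: it crosses the y-axis at the gridline y = 0; it crosses the x-axis at the gridline x = 0.
(c) These observations pin down the coefficients.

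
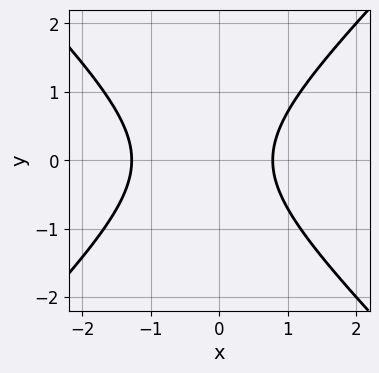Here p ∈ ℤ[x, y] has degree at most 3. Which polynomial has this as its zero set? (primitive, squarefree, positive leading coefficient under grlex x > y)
First, deg p = 2. A generic line meets the curve in up to 2 points.
Then, symmetries: mirror symmetry y ↦ −y ⇒ only even powers of y.
Then, against the integer gridlines: the curve avoids every integer y-axis point in the box.
Finally, putting this together gives p.

2*x^2 - 2*y^2 + x - 2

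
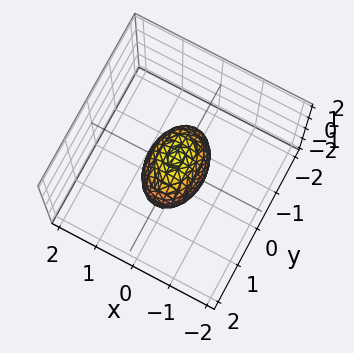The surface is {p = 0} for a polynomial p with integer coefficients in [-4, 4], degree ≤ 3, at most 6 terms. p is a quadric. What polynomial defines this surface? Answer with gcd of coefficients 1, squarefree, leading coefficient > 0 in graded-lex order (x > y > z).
2*x^2 + y^2 + z^2 - 1

(a) Degree: bounded and convex; a quadric, so deg p = 2.
(b) Symmetries: it's symmetric under y → −y, forcing even powers of y; the z ↦ −z reflection is a symmetry, so z appears only in even powers; mirror symmetry x ↦ −x ⇒ only even powers of x.
(c) From the visible intercepts: among the integer gridlines, it crosses the z-axis at z ∈ {-1, 1}; the y-axis gridline crossings are at y ∈ {-1, 1}.
(d) Fitting integer coefficients to these (and the overall shape) gives p.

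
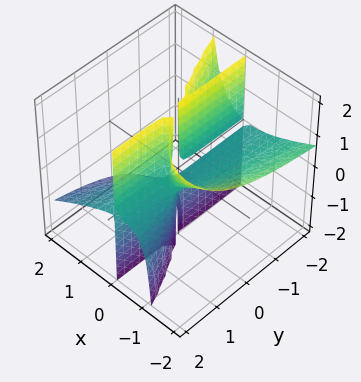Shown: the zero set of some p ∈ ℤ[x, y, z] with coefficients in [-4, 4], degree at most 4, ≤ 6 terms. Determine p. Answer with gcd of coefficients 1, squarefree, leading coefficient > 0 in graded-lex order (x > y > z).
First, I count 2 distinct pieces. Treating them together as one polynomial.
Then, degree: no degree-2 surface has this shape, so deg p = 3.
Next, checking where it meets the axes: the visible z-axis segment lies entirely on the surface; the visible y-axis segment lies entirely on the surface.
Finally, putting this together gives p.

2*x^3 + 3*x^2*z + 2*x*y*z + x^2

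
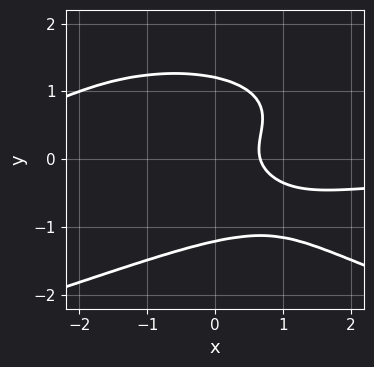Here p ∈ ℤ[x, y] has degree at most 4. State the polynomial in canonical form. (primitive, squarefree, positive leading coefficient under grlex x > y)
The degree is 4 — no degree-3 curve has this shape.
Putting this together gives p.

3*y^4 + 2*x^2*y - 3*y^2 + 3*x - 2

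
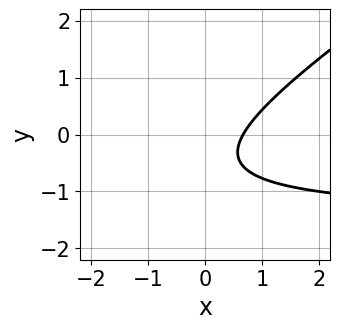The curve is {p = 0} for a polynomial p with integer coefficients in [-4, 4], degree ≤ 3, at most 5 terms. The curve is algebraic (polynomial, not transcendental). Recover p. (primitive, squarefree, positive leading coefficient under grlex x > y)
2*x*y - 3*y^2 + 3*x - 3*y - 2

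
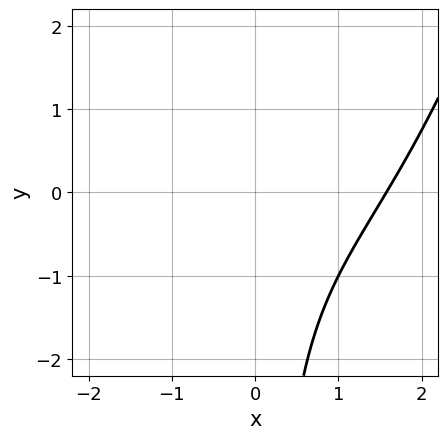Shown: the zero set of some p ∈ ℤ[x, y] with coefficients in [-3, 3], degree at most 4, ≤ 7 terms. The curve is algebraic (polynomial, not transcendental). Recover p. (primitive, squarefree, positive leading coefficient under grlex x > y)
1. deg p = 3. A generic line meets the curve in up to 3 points.
2. From the axis intercepts and sections: it misses every integer gridline on the y-axis.
3. Solving for integer coefficients yields p as stated.

x^3 - x^2 - 2*x*y + x - 3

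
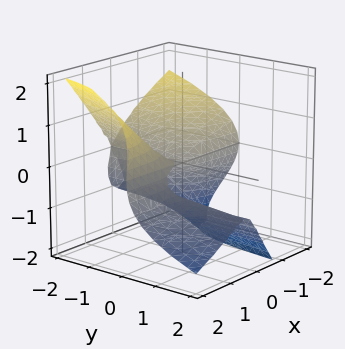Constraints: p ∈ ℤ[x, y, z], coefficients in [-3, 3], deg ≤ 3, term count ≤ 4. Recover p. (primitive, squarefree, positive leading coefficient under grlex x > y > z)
x^2*y - x*z^2 + z^3 + z^2

First, the degree is 3 — a generic line meets the surface in up to 3 points.
Then, reading off the gridlines: every point of the y-axis in the box is on the surface; the visible x-axis segment lies entirely on the surface; it crosses the z-axis at the gridline z = -1.
Finally, putting this together gives p.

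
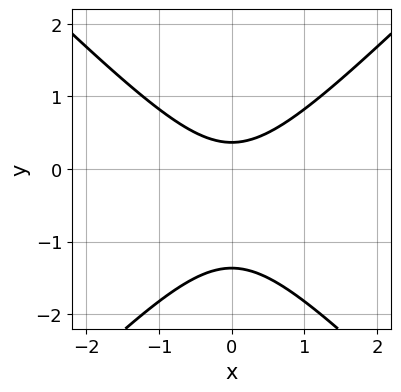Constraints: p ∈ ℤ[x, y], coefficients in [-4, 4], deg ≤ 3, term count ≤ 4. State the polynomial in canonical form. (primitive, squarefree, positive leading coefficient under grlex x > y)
2*x^2 - 2*y^2 - 2*y + 1

First, deg p = 2.
Next, symmetries: it's symmetric under x → −x, forcing even powers of x.
Next, from the axis intercepts and sections: it misses every integer gridline on the x-axis.
Finally, putting this together gives p.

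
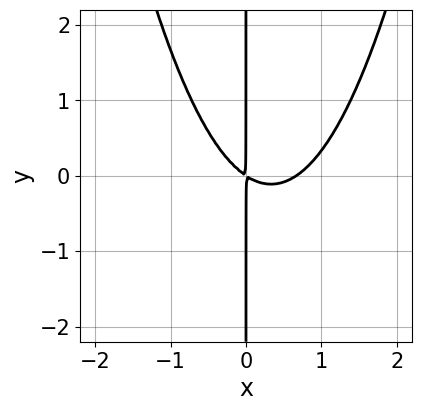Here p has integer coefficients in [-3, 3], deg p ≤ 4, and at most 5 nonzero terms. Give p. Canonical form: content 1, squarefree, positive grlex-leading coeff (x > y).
(a) The degree is 3 — the shape is more complex than any degree-2 curve.
(b) From the axis intercepts and sections: every point of the y-axis in the box is on the curve.
(c) These observations pin down the coefficients.

3*x^3 - 2*x^2 - 3*x*y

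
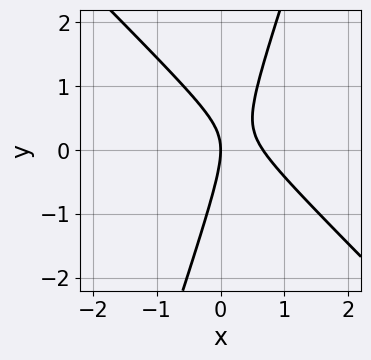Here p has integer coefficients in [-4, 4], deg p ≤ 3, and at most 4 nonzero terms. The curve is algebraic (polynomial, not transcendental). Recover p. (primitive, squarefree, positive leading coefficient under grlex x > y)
First, deg p = 2. No degree-1 curve has this shape.
Next, from the visible intercepts: it meets the y-axis at y = 0 (among the integer gridlines); it crosses the x-axis at the gridline x = 0.
Finally, matching integer coefficients to the picture gives p.

3*x^2 + 2*x*y - y^2 - 2*x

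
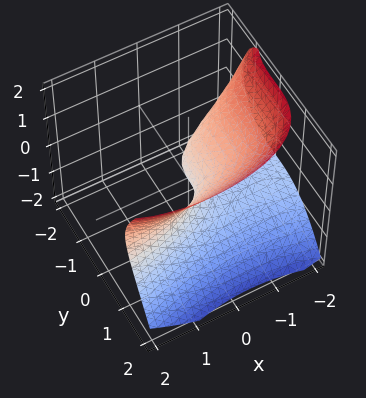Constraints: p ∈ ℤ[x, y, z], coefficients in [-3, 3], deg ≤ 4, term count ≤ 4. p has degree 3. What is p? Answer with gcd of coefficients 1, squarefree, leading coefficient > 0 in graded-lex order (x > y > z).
deg p = 3. A generic line meets the surface in up to 3 points.
Against the integer gridlines: one z-axis crossing is at z = 0; it meets the y-axis at y = 0 (among the integer gridlines).
These observations pin down the coefficients.

x^2*z + 2*y^3 - 3*z^2 - 2*x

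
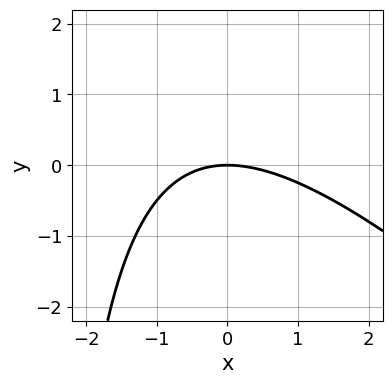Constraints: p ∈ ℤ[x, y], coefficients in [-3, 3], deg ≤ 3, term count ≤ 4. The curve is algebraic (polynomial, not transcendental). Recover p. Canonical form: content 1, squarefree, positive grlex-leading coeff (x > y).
1. Degree: no degree-1 curve has this shape, so deg p = 2.
2. From the axis intercepts and sections: it crosses the y-axis at the gridline y = 0; one x-axis crossing is at x = 0.
3. Assembling these constraints gives the stated polynomial.

x^2 + x*y + 3*y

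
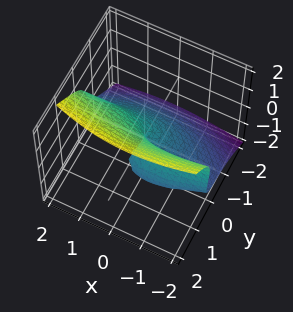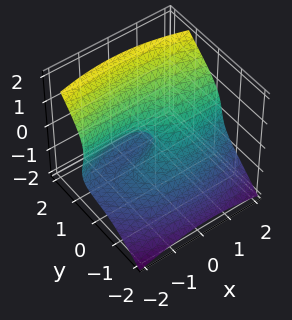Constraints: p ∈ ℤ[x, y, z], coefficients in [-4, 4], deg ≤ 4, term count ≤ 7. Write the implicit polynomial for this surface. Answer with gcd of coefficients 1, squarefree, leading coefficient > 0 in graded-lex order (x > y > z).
x^2*y + 2*y^3 - 2*z^3 + 3*y*z + x

(a) Degree: no degree-2 surface has this shape, so deg p = 3.
(b) Reading off the gridlines: it crosses the x-axis at the gridline x = 0; one z-axis crossing is at z = 0; it meets the y-axis at y = 0 (among the integer gridlines).
(c) Fitting integer coefficients to these (and the overall shape) gives p.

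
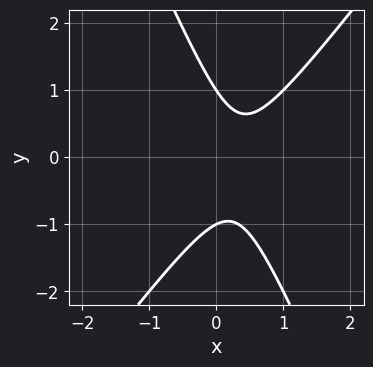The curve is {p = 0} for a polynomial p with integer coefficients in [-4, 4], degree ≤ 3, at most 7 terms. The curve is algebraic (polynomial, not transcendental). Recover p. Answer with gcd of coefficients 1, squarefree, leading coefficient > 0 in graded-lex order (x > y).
3*x^2 - x*y - y^2 - 2*x + 1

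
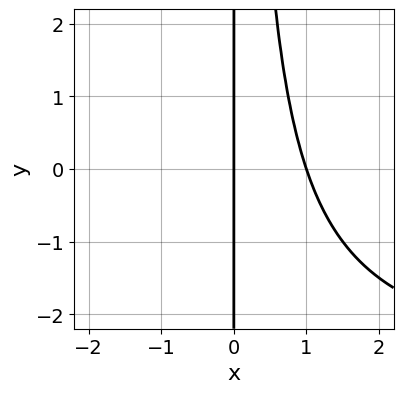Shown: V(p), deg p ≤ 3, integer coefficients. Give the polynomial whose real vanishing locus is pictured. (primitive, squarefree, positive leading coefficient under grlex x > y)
First, the degree is 3 — the shape is more complex than any degree-2 curve.
Then, reading off the gridlines: the x-axis gridline crossings are at x ∈ {0, 1}; the visible y-axis segment lies entirely on the curve.
Finally, these observations pin down the coefficients.

x^2*y + 3*x^2 - 3*x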